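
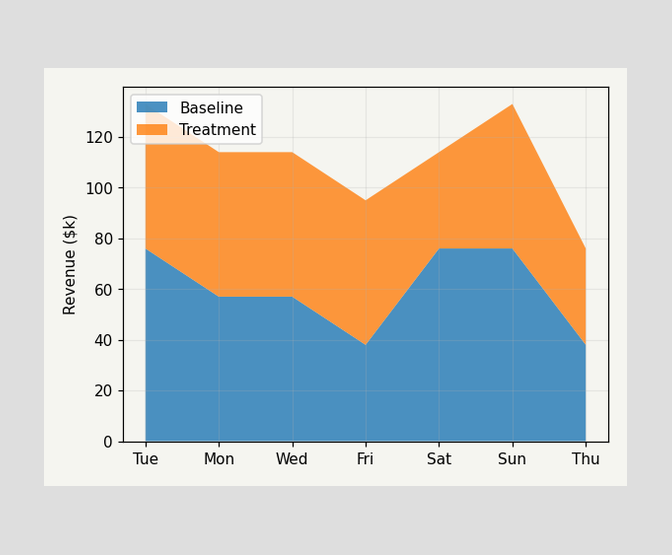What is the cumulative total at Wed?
$114k

The stacked total at Wed reaches $114k.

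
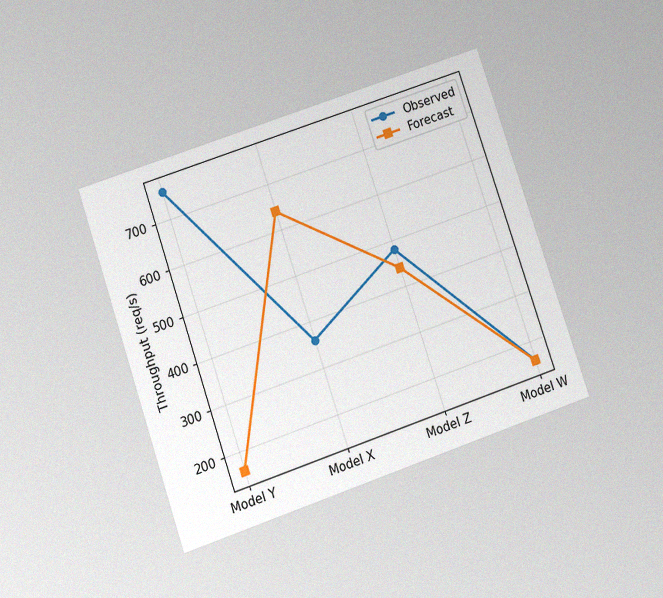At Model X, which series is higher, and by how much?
Forecast, by 280req/s

The chart is tilted about 19° counter-clockwise and viewed at a slight angle, with some photo noise. At Model X, Forecast sits above the other line by 280req/s.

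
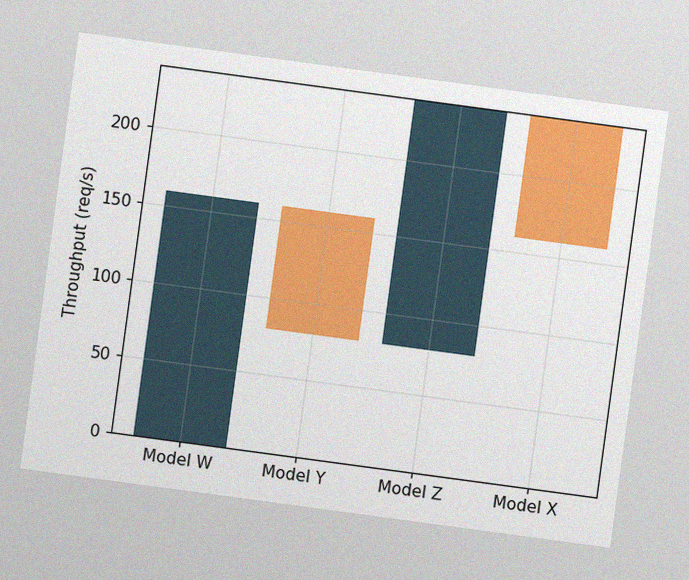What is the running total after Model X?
160req/s

The chart is tilted about 8° clockwise, with some photo noise. After Model X the running total reaches 160req/s.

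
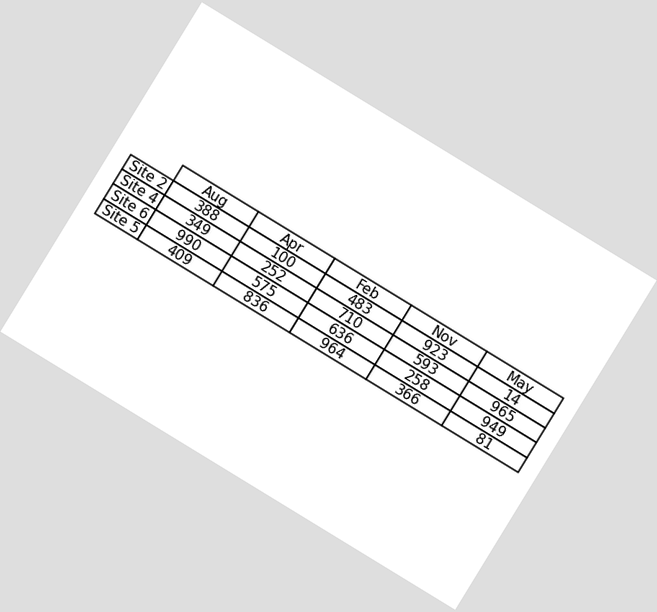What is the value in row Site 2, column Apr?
The chart is tilted about 31° clockwise. The (Site 2, Apr) cell reads 100.

100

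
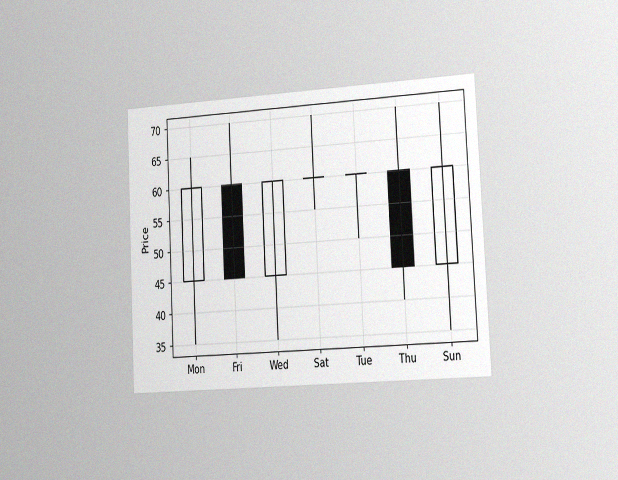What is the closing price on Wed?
60

The chart is tilted about 3° counter-clockwise and viewed slightly from the right, with some photo noise. The Wed candle closes at 60.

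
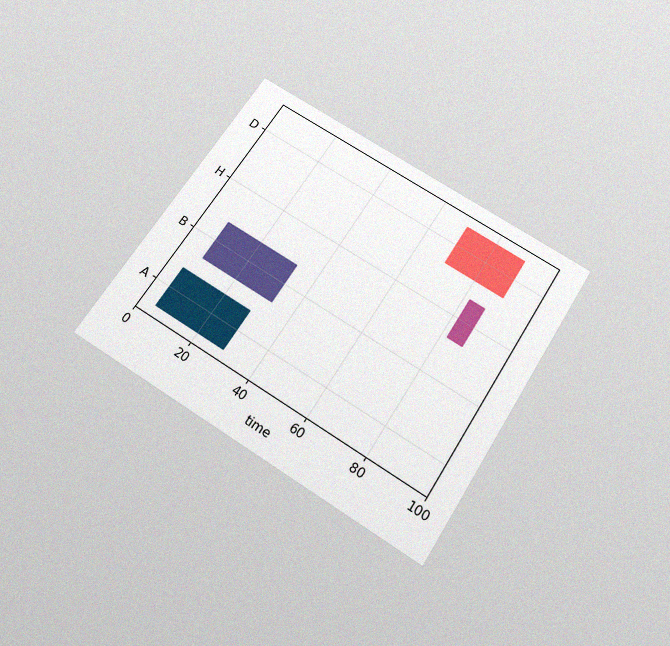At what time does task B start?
8

The chart is tilted about 33° clockwise and viewed slightly from below, with some photo noise. The B bar begins at t=8.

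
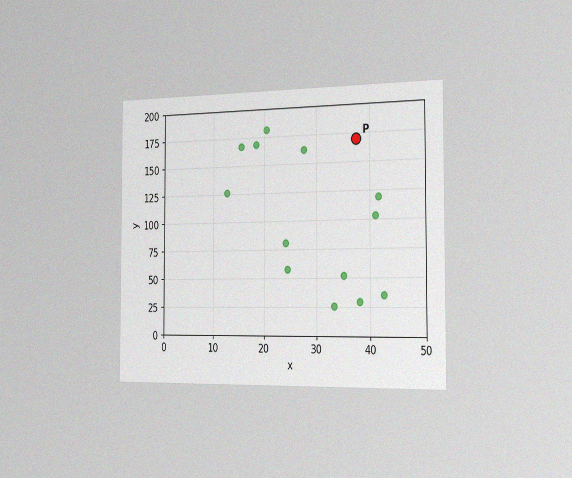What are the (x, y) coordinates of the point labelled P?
(37.5, 170)

The chart is viewed slightly from the right, with some photo noise. Following the gridlines from P to each axis, P sits at (37.5, 170).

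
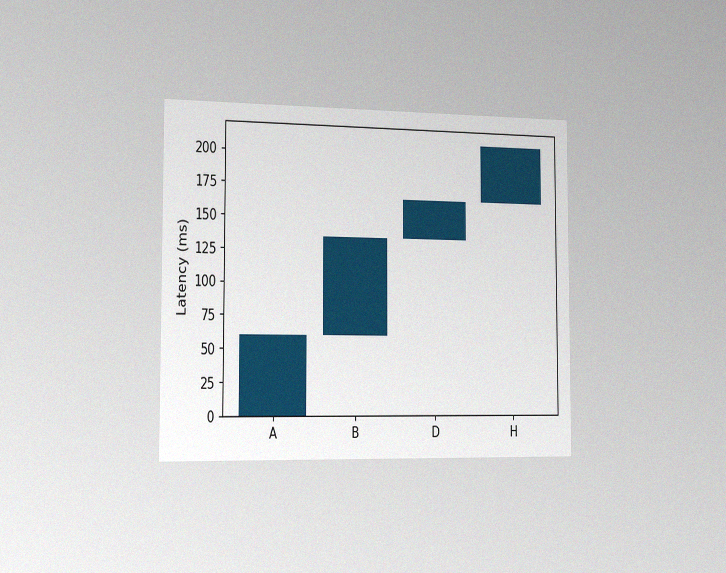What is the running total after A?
60ms

The chart is viewed slightly from the left, with some photo noise. After A the running total reaches 60ms.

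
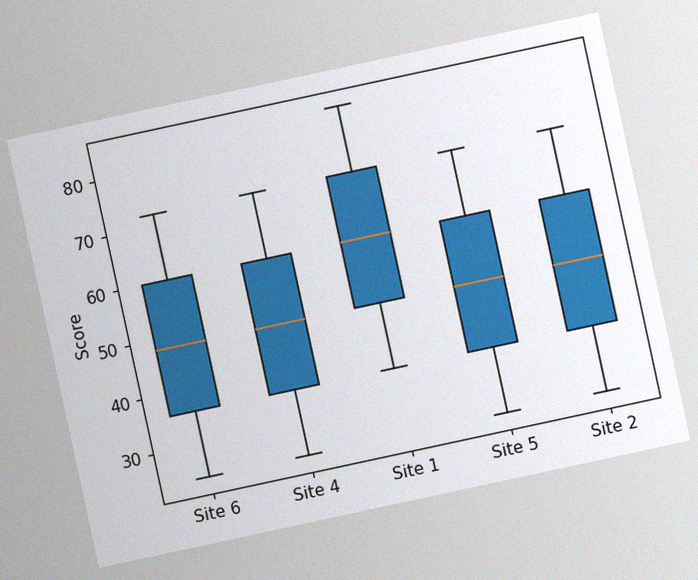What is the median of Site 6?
The chart is tilted about 12° counter-clockwise, with some photo noise. The median line in the Site 6 box sits at 48.

48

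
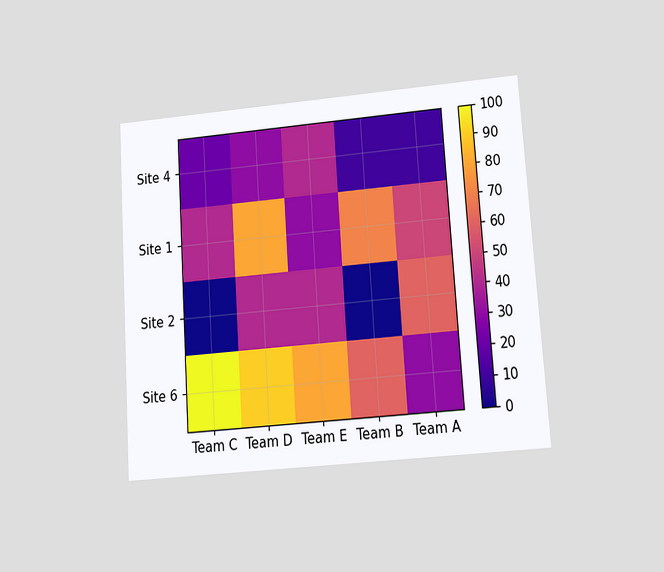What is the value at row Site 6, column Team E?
80

The chart is tilted about 4° counter-clockwise and viewed at a slight angle. Matching cell (Site 6, Team E) against the colorbar gives 80.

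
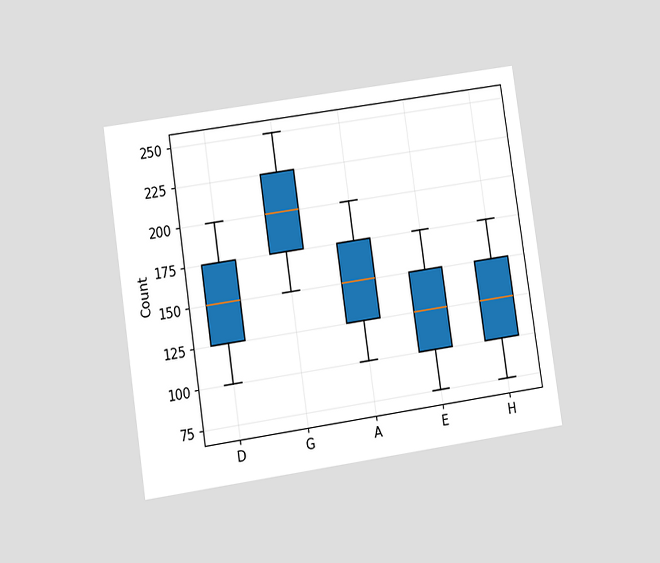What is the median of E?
125

The chart is tilted about 8° counter-clockwise and viewed at a slight angle. The median line in the E box sits at 125.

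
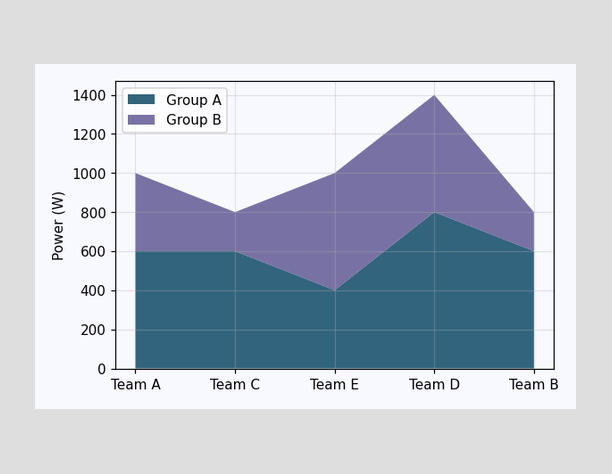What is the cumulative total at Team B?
800W

The stacked total at Team B reaches 800W.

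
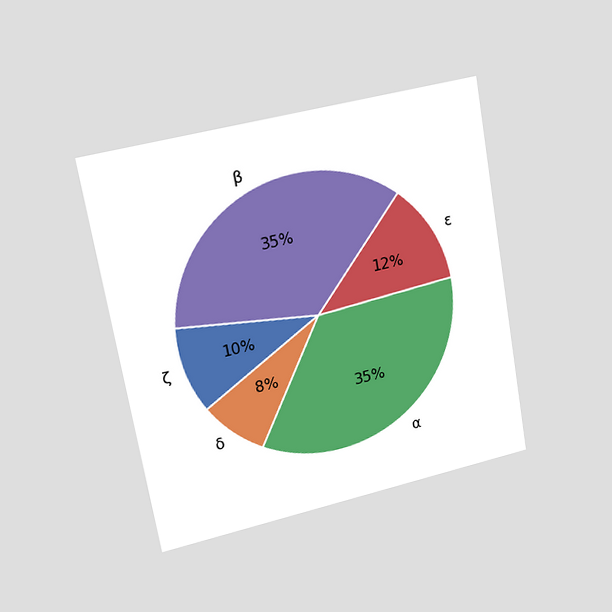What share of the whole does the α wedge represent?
The chart is tilted about 10° counter-clockwise and viewed slightly from the left. The α slice takes up 35% of the pie.

35%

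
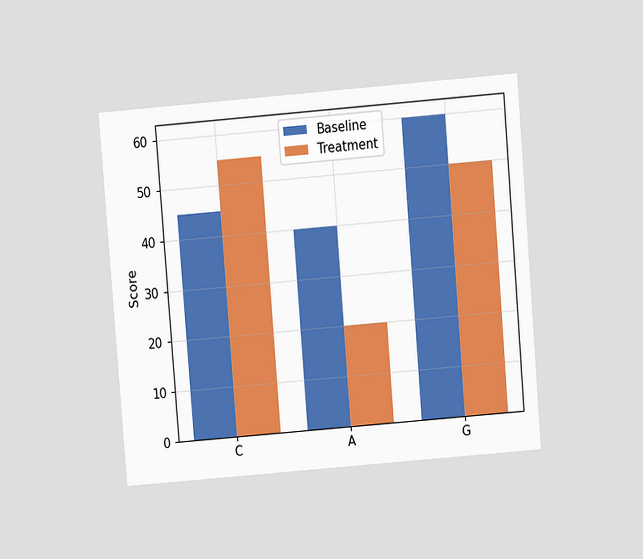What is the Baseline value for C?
45

The chart is tilted about 5° counter-clockwise and viewed at a slight angle. The Baseline bar at C reaches 45 on the y-axis.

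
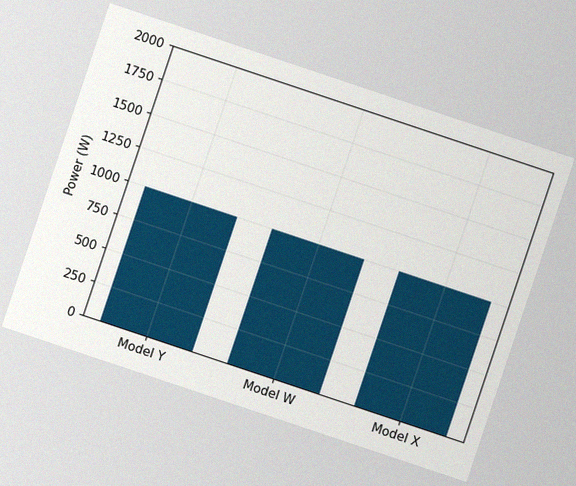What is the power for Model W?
1000W

The chart is tilted about 19° clockwise, with some photo noise. Reading along the chart's y-axis, the Model W bar reaches 1000W.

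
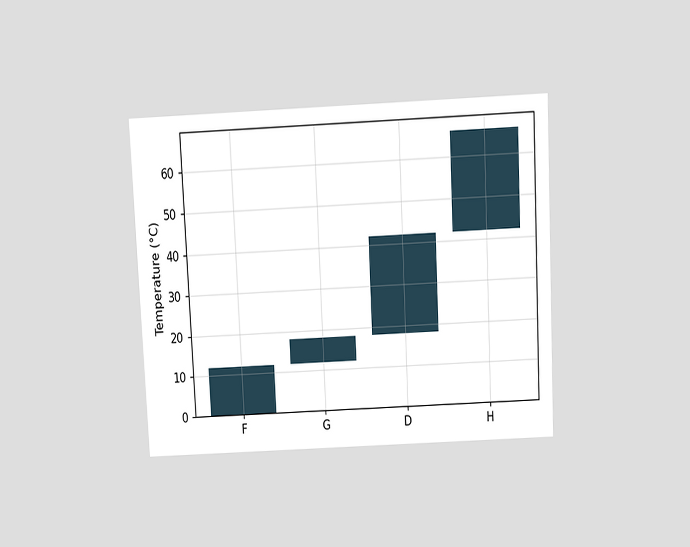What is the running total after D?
42°C

The chart is tilted about 3° counter-clockwise and viewed slightly from above. After D the running total reaches 42°C.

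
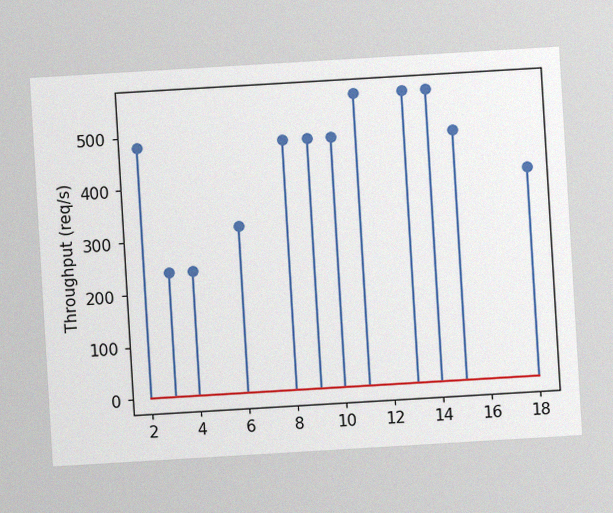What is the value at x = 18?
The chart is tilted about 3° counter-clockwise, with some photo noise. The stem at x=18 reaches 400req/s.

400req/s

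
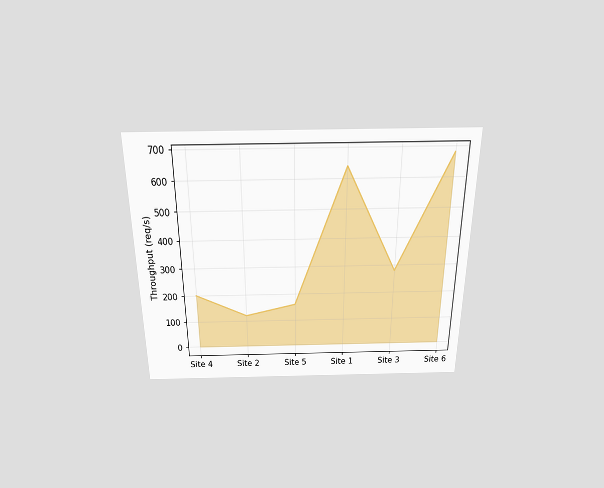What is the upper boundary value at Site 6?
680req/s

The chart is viewed slightly from above. At Site 6 the upper boundary is at 680req/s.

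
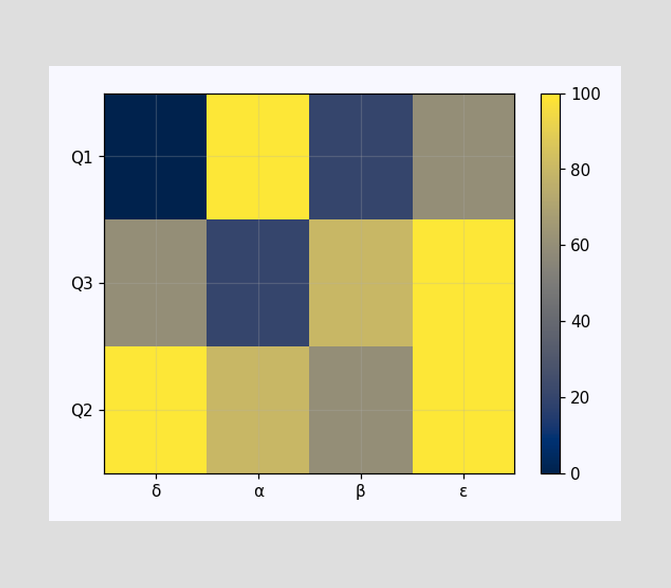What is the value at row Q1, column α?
Matching cell (Q1, α) against the colorbar gives 100.

100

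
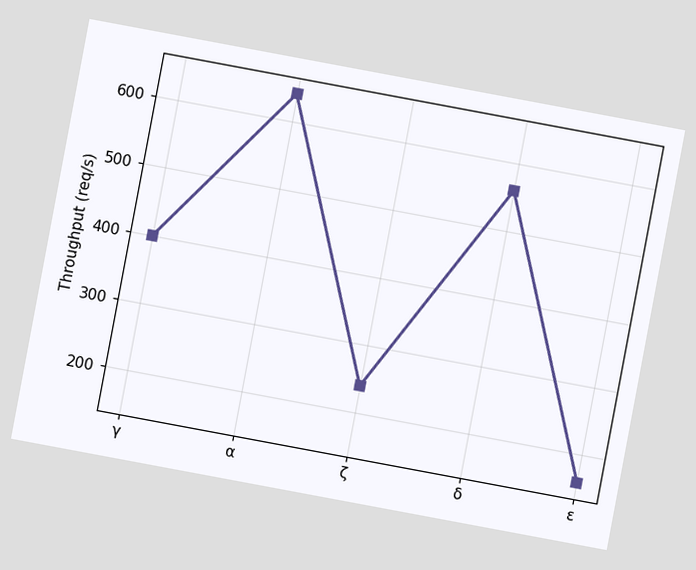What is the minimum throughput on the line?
160req/s

The chart is tilted about 11° clockwise. The lowest point is at ε, and reading across to the y-axis gives 160req/s.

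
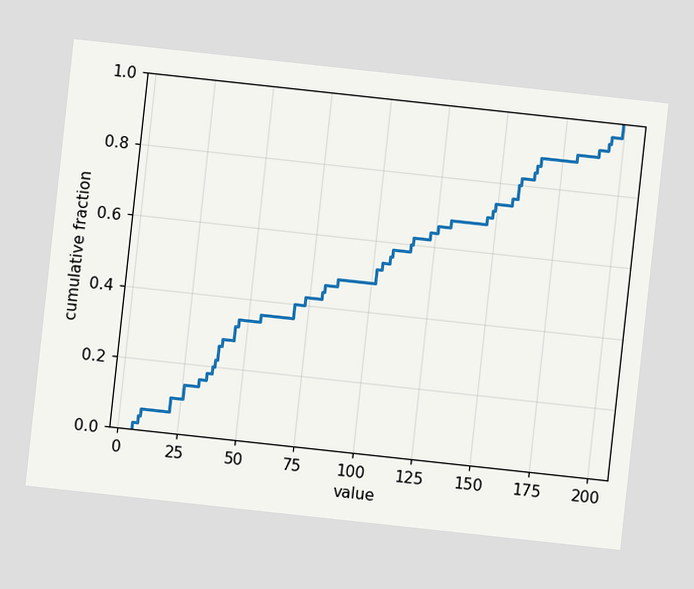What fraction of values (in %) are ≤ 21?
10%

The chart is tilted about 6° clockwise. At x=21 the ECDF step is at 10%.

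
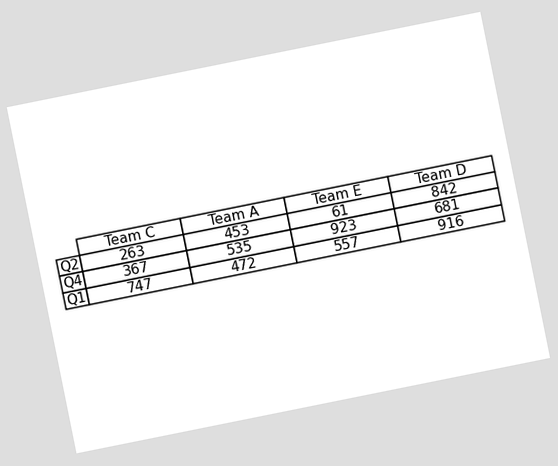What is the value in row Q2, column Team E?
61

The chart is tilted about 11° counter-clockwise. The (Q2, Team E) cell reads 61.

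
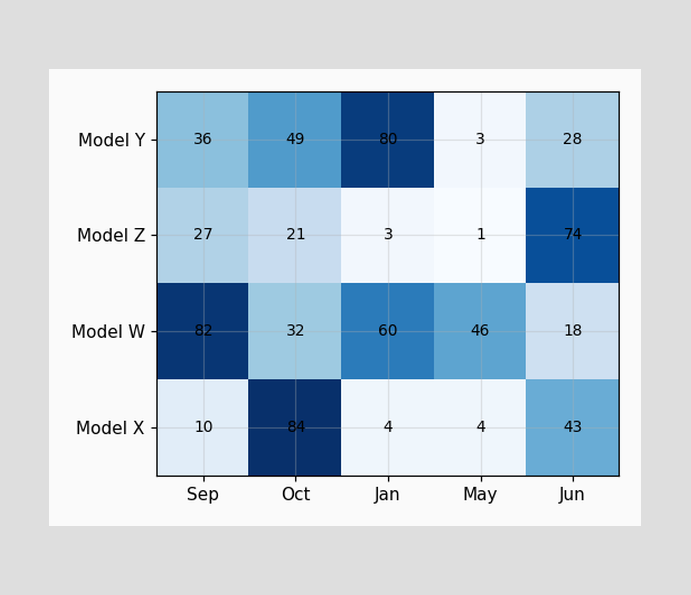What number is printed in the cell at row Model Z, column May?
1

The (Model Z, May) cell reads 1.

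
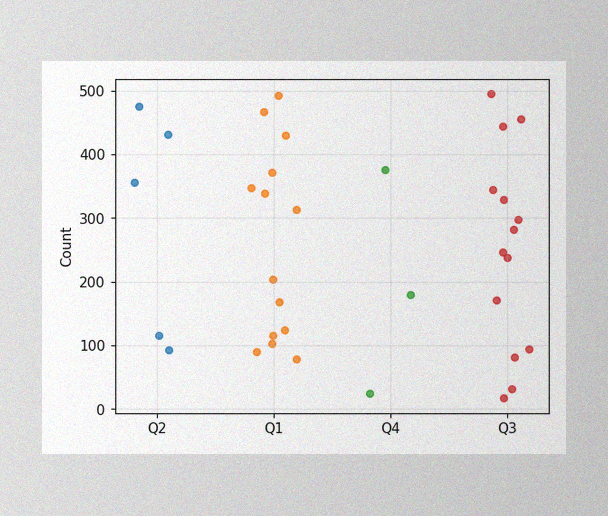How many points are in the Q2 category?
The image has some photo noise and uneven lighting. Counting the markers in the Q2 column gives 5.

5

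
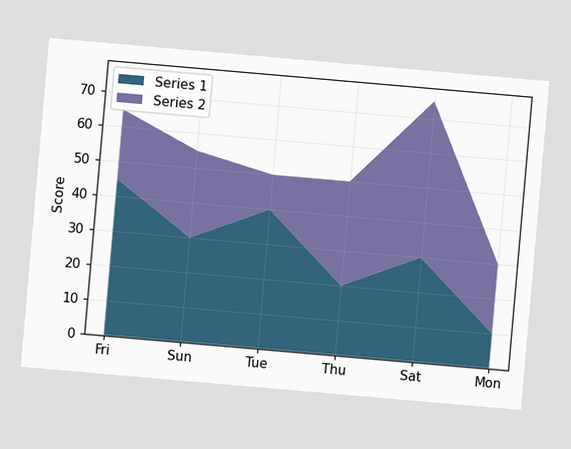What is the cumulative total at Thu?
50

The chart is tilted about 5° clockwise. The stacked total at Thu reaches 50.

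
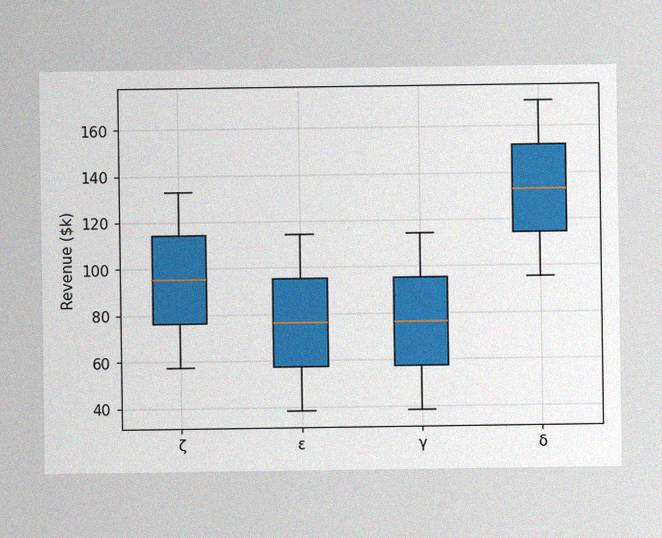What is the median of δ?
The image has some photo noise and uneven lighting. The median line in the δ box sits at $133k.

$133k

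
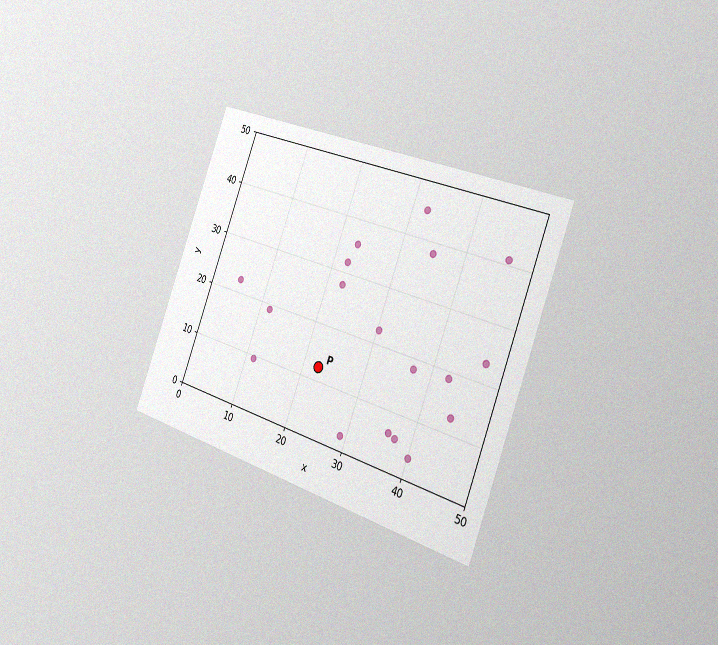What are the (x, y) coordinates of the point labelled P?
The chart is tilted about 20° clockwise and viewed slightly from the right, with some photo noise. Following the gridlines from P to each axis, P sits at (22.5, 12.5).

(22.5, 12.5)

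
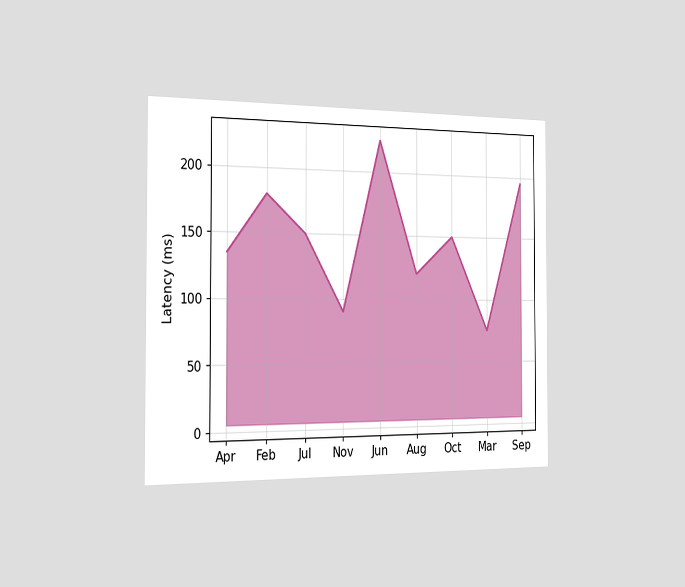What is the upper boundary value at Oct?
The chart is viewed slightly from the left. At Oct the upper boundary is at 150ms.

150ms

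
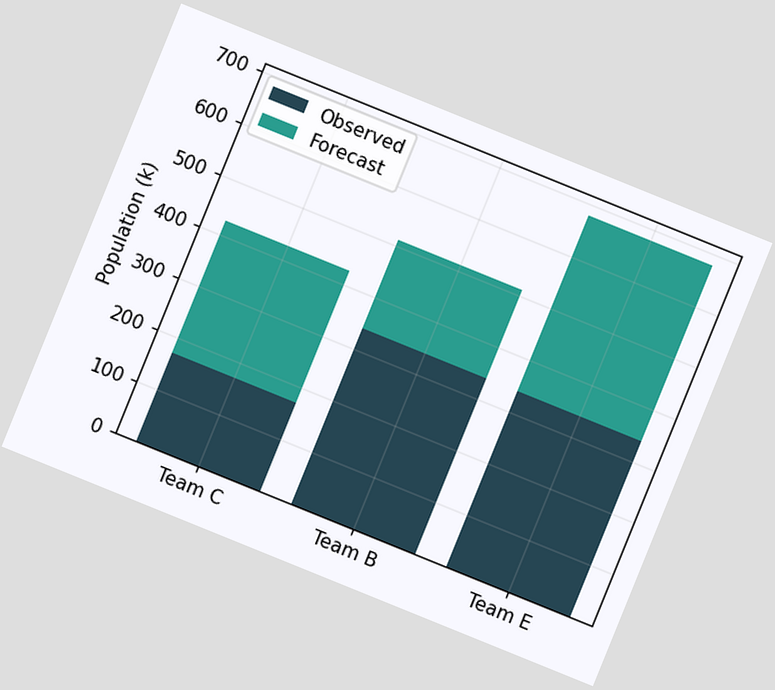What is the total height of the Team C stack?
425k

The chart is tilted about 22° clockwise. The Team C stack's top reaches 425k on the y-axis.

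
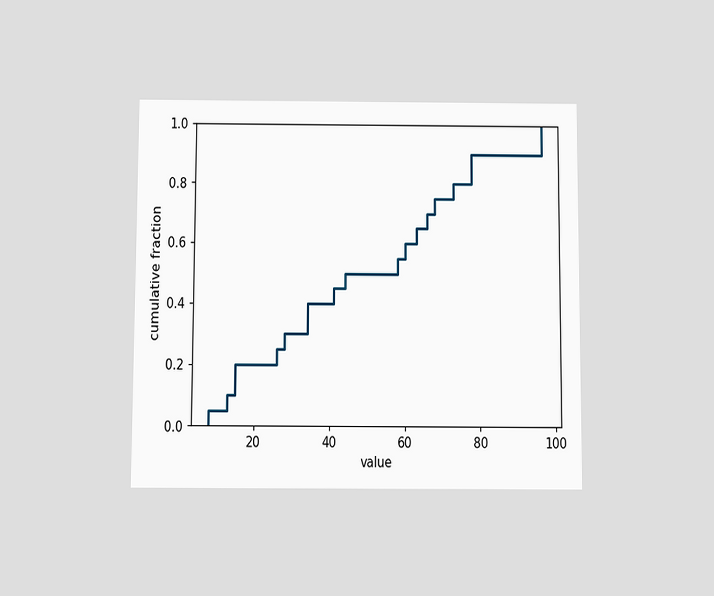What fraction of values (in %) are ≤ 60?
The chart is viewed slightly from below. At x=60 the ECDF step is at 60%.

60%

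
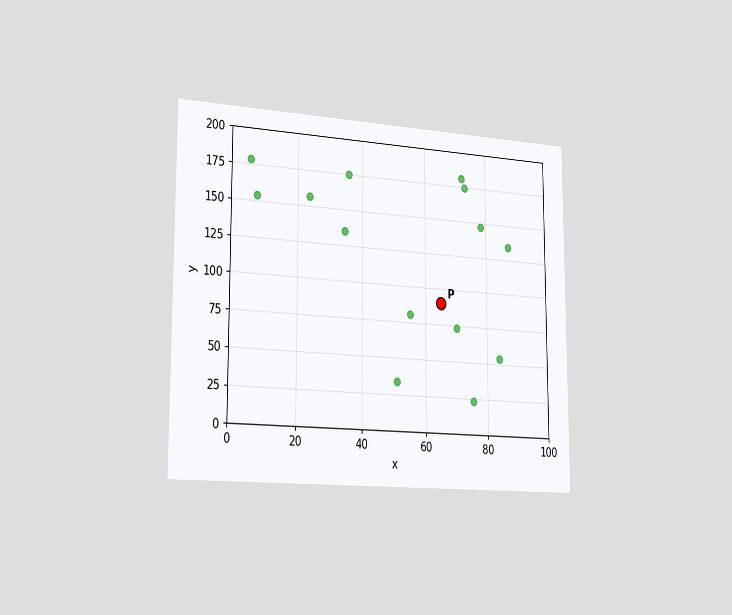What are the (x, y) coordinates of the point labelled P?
(65, 90)

The chart is viewed slightly from the left. Following the gridlines from P to each axis, P sits at (65, 90).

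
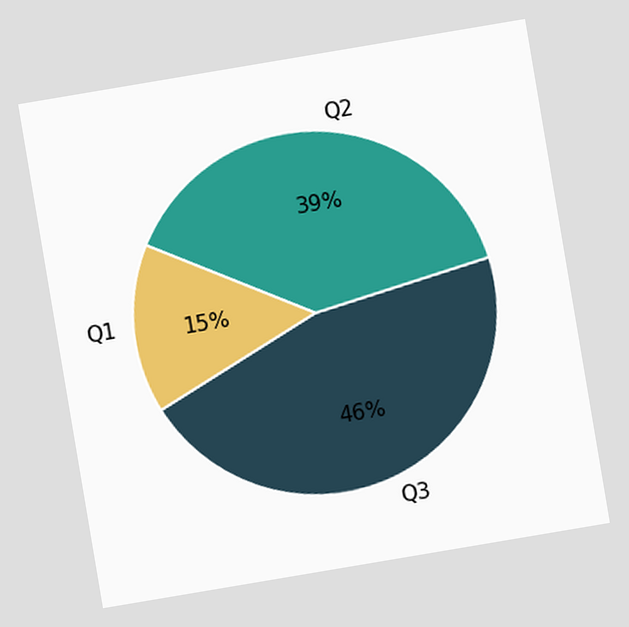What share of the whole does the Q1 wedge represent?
15%

The chart is tilted about 10° counter-clockwise. The Q1 slice takes up 15% of the pie.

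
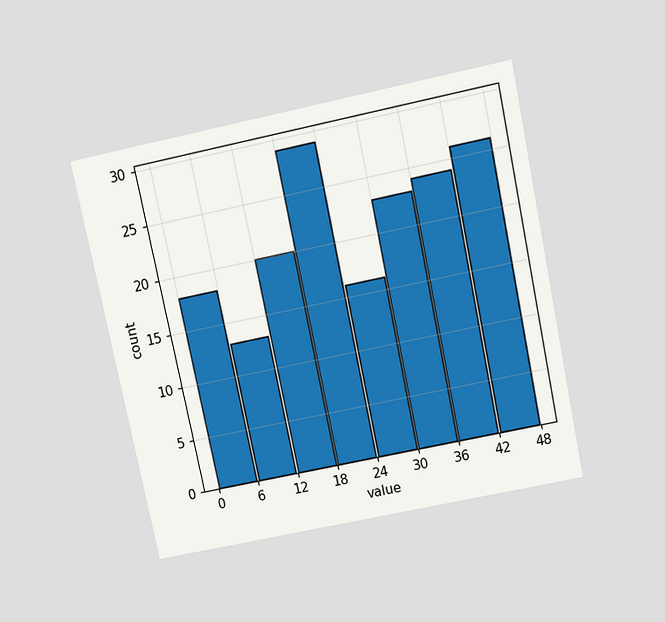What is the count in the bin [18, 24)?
The chart is tilted about 12° counter-clockwise and viewed slightly from above. The [18, 24) bin has height 29.

29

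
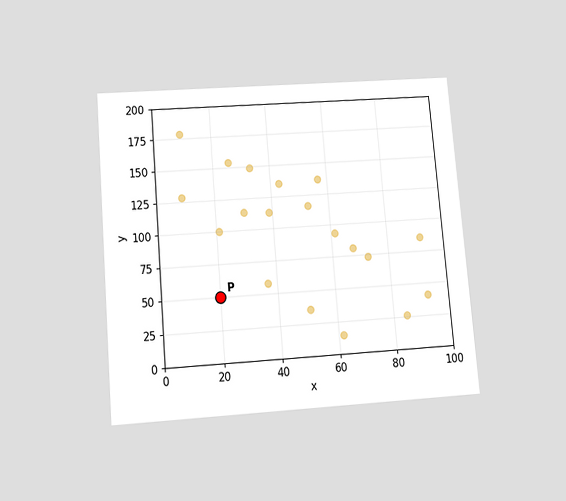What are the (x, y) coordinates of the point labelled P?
(20, 50)

The chart is tilted about 5° counter-clockwise and viewed slightly from below. Following the gridlines from P to each axis, P sits at (20, 50).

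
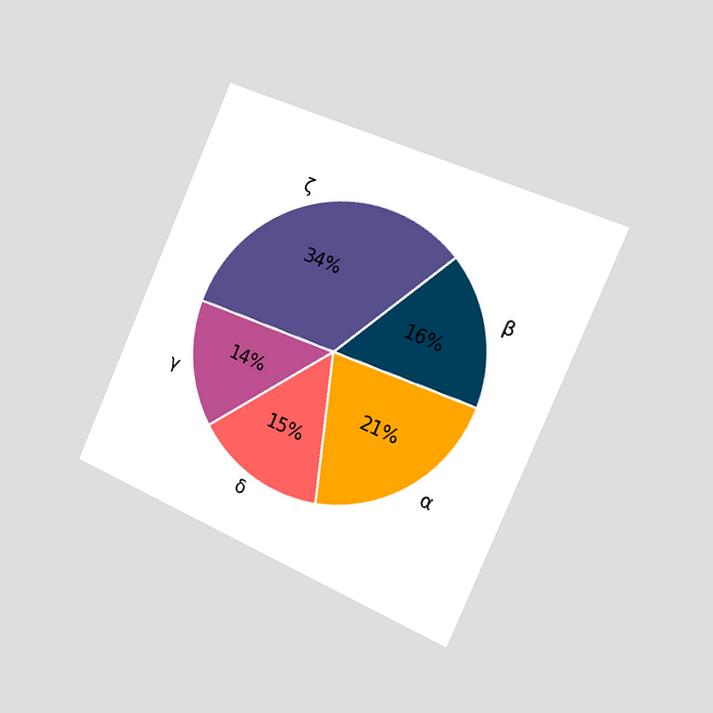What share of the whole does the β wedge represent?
16%

The chart is tilted about 23° clockwise and viewed slightly from the right. The β slice takes up 16% of the pie.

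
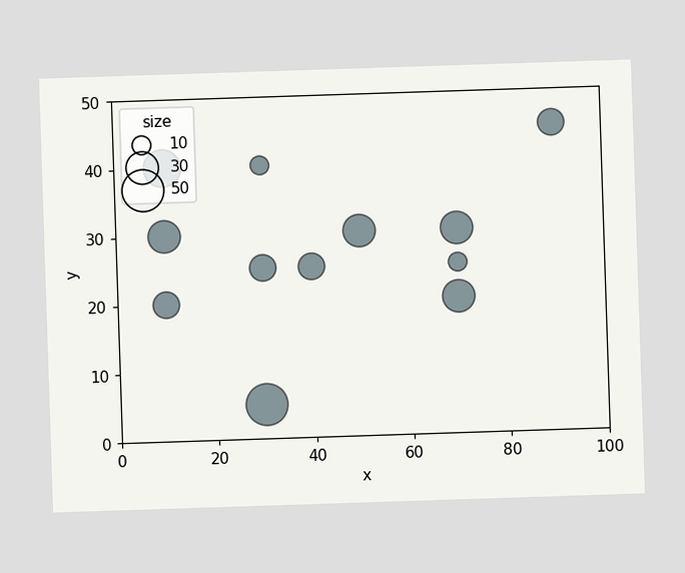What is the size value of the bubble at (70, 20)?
Matching the bubble at (70, 20) against the size legend gives 30.

30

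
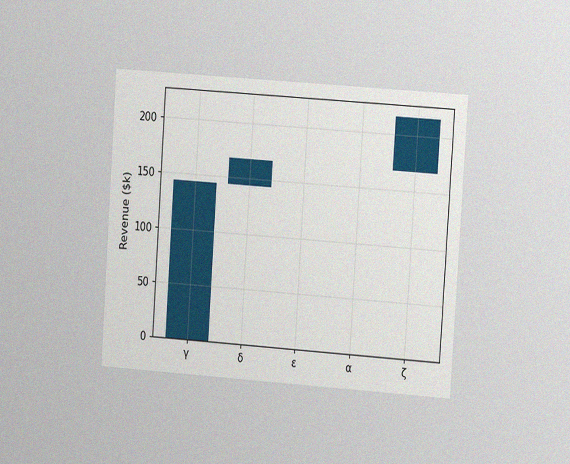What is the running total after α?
$168k

The chart is tilted about 4° clockwise and viewed at a slight angle, with some photo noise. After α the running total reaches $168k.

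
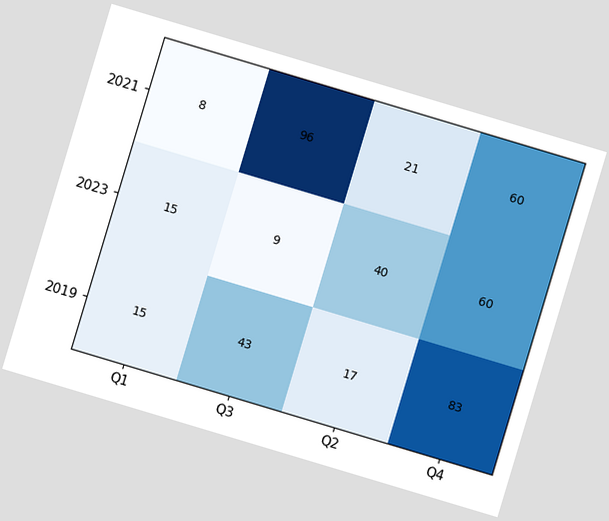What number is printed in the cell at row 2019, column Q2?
17

The chart is tilted about 17° clockwise. The (2019, Q2) cell reads 17.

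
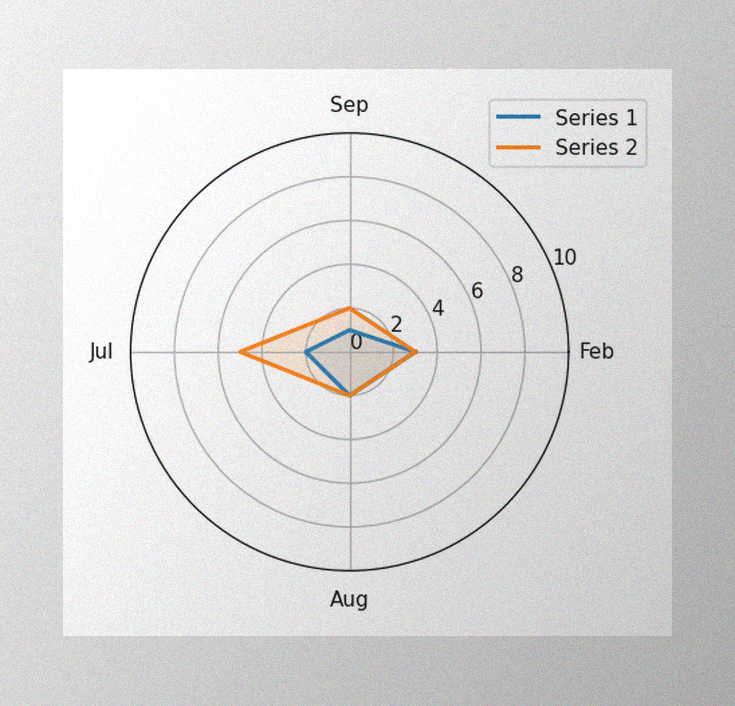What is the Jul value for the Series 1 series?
2

The image has some photo noise and uneven lighting. On the Jul axis, Series 1 reaches 2.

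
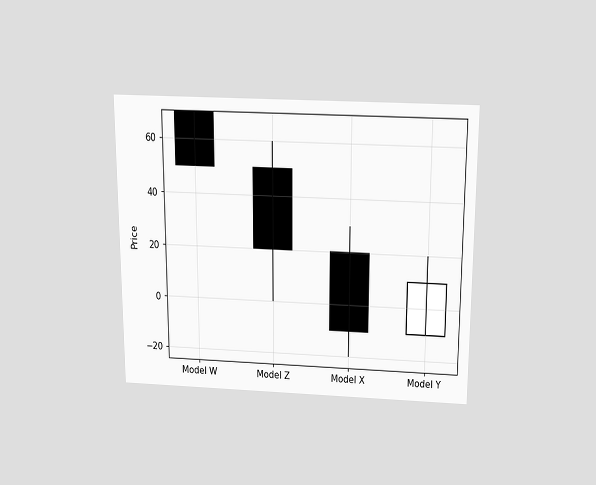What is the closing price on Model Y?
10

The chart is viewed slightly from above. The Model Y candle closes at 10.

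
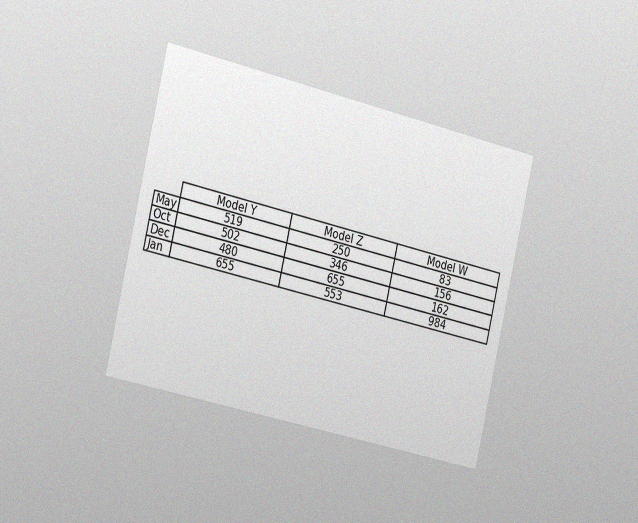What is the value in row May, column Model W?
The chart is tilted about 13° clockwise and viewed slightly from the left, with some photo noise. The (May, Model W) cell reads 83.

83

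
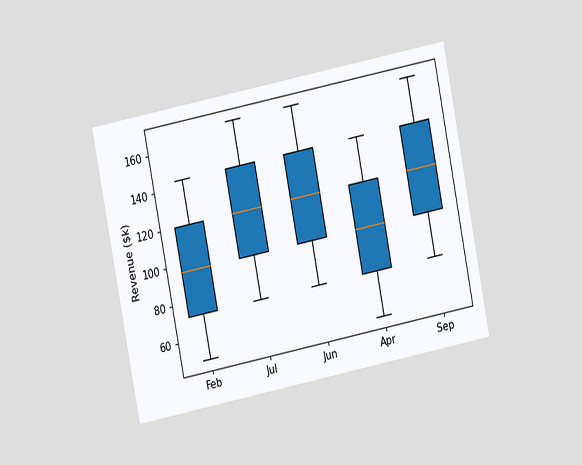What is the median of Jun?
$120k

The chart is tilted about 11° counter-clockwise and viewed at a slight angle. The median line in the Jun box sits at $120k.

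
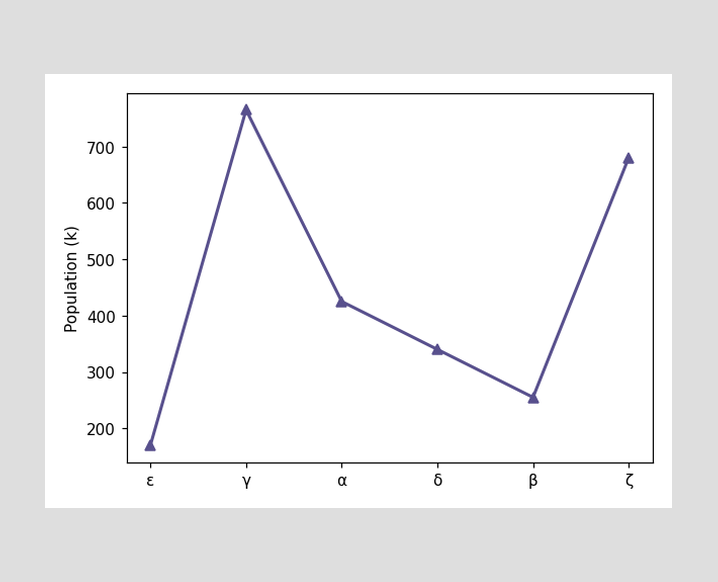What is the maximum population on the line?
The highest point is at γ, and reading across to the y-axis gives 765k.

765k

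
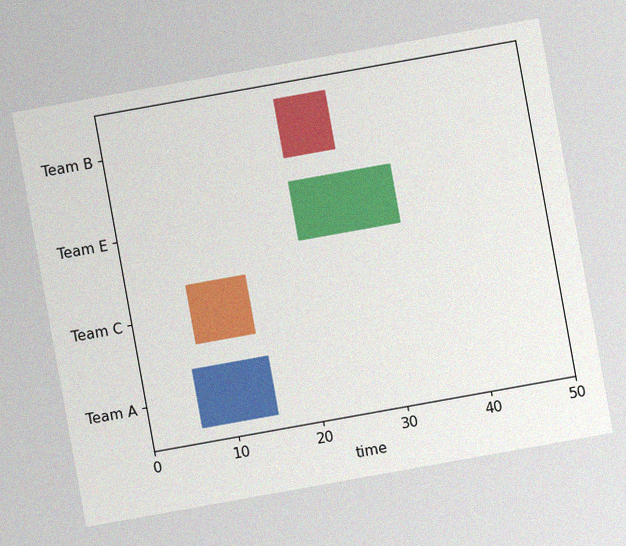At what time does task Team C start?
The chart is tilted about 10° counter-clockwise, with some photo noise. The Team C bar begins at t=7.

7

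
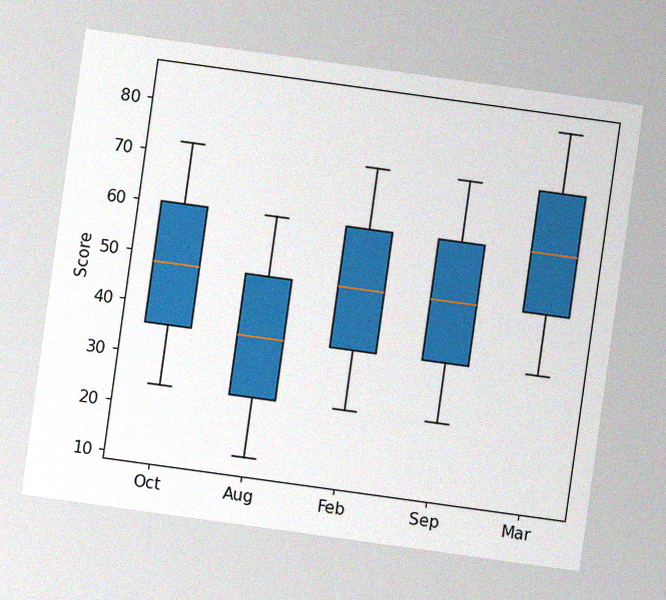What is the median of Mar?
The chart is tilted about 8° clockwise, with some photo noise. The median line in the Mar box sits at 60.

60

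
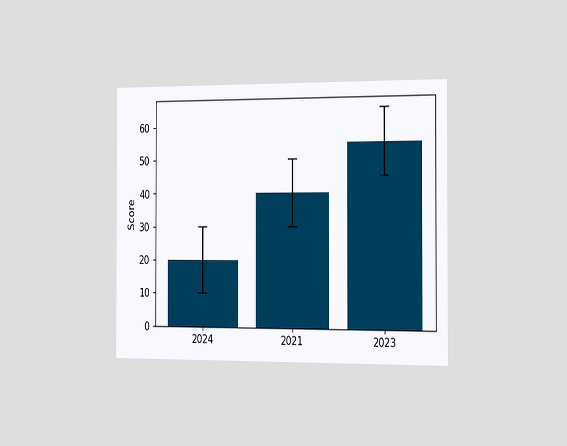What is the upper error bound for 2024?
The chart is viewed slightly from the right. The 2024 bar's upper whisker reaches 30.

30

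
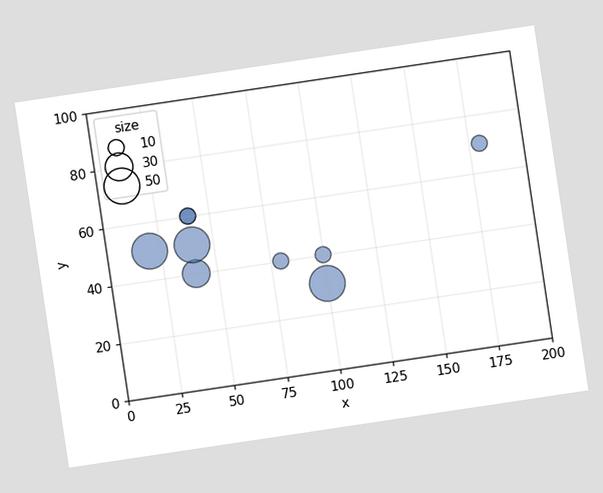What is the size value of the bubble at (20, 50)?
50

The chart is tilted about 8° counter-clockwise. Matching the bubble at (20, 50) against the size legend gives 50.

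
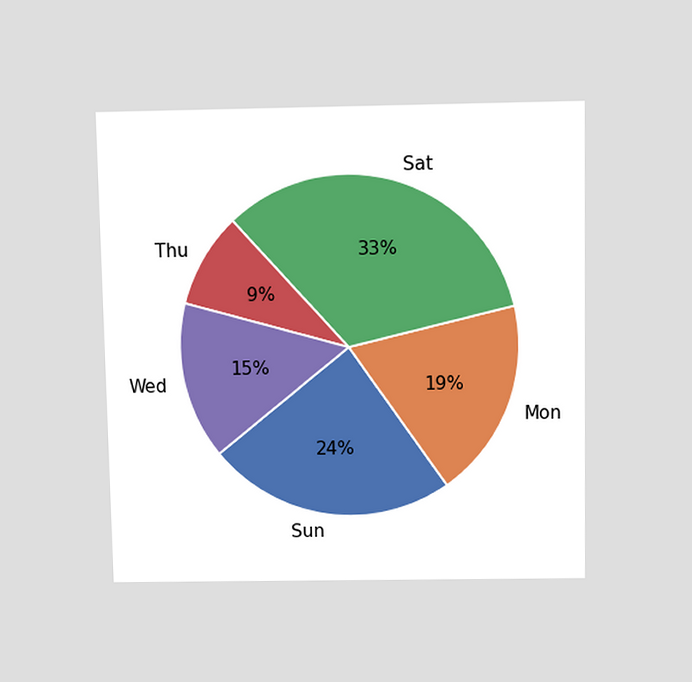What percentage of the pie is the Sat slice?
33%

The chart is viewed slightly from above. The Sat slice takes up 33% of the pie.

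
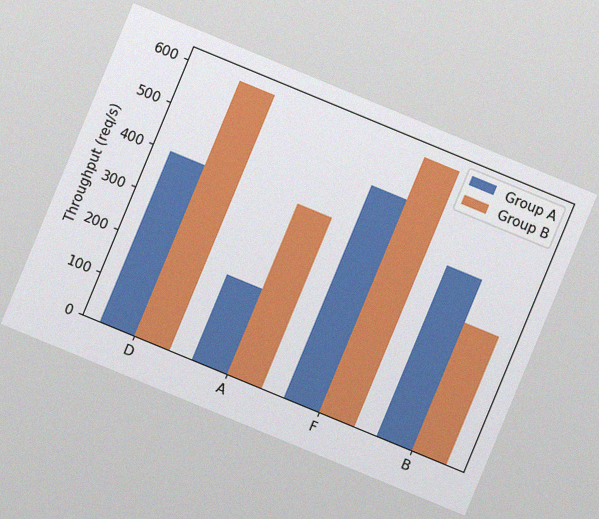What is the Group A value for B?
400req/s

The chart is tilted about 22° clockwise, with some photo noise. The Group A bar at B reaches 400req/s on the y-axis.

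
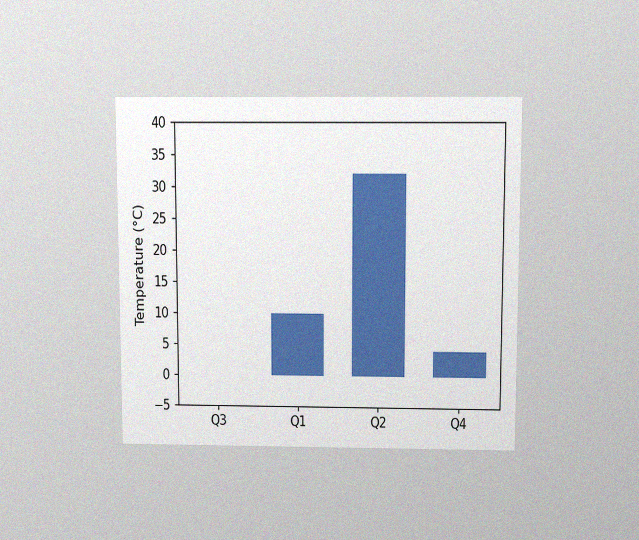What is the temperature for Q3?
0°C

The chart is viewed slightly from above, with some photo noise. Reading along the chart's y-axis, the Q3 bar reaches 0°C.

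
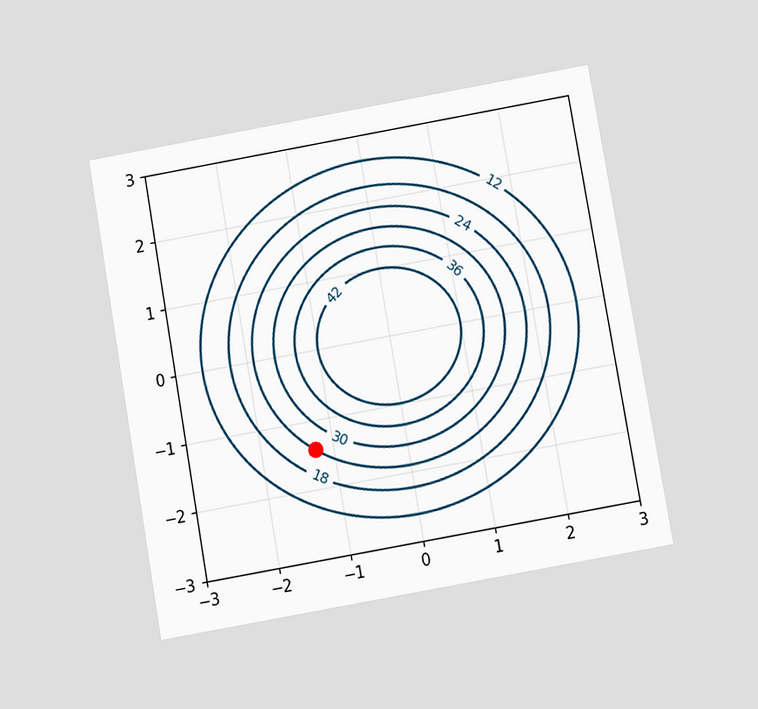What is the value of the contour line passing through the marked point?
The chart is tilted about 10° counter-clockwise and viewed slightly from below. The marked point sits on the contour labelled 24.

24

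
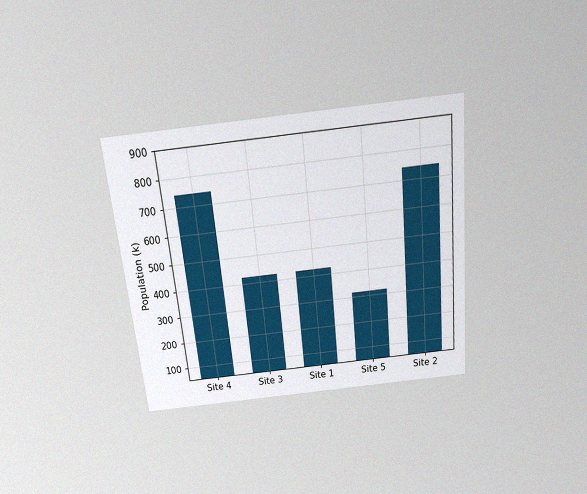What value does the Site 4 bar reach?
The chart is tilted about 6° counter-clockwise and viewed slightly from above, with some photo noise. Reading along the chart's y-axis, the Site 4 bar reaches 742k.

742k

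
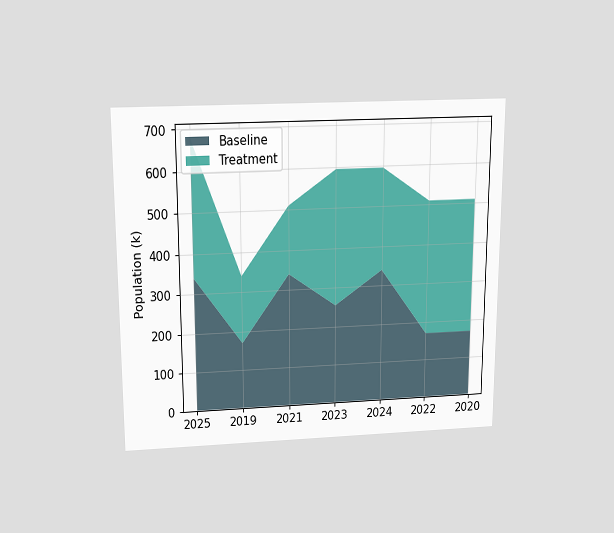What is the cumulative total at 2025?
680k

The chart is viewed slightly from above. The stacked total at 2025 reaches 680k.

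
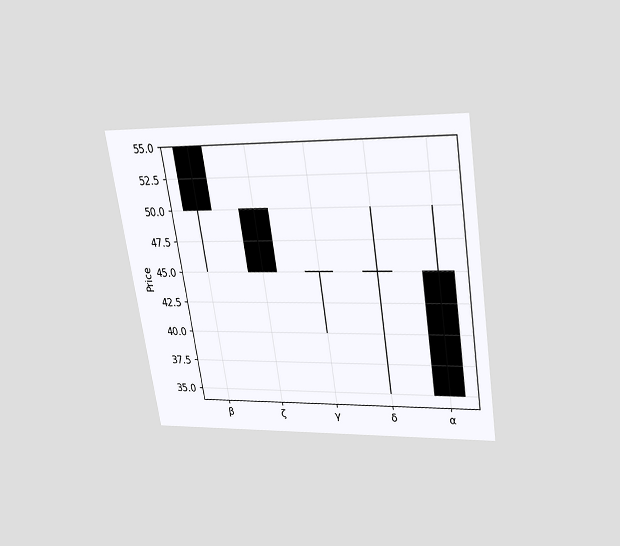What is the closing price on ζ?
The chart is tilted about 9° counter-clockwise and viewed slightly from above. The ζ candle closes at 45.

45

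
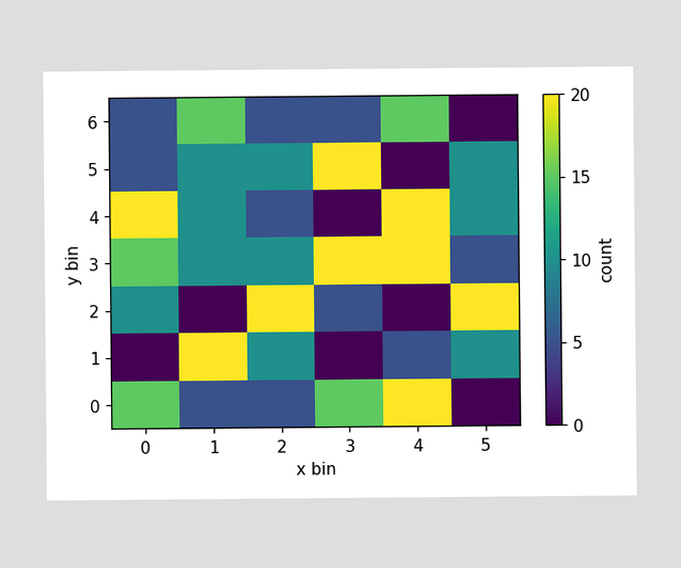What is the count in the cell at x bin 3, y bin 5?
20

Matching the cell (3, 5) against the colorbar gives 20.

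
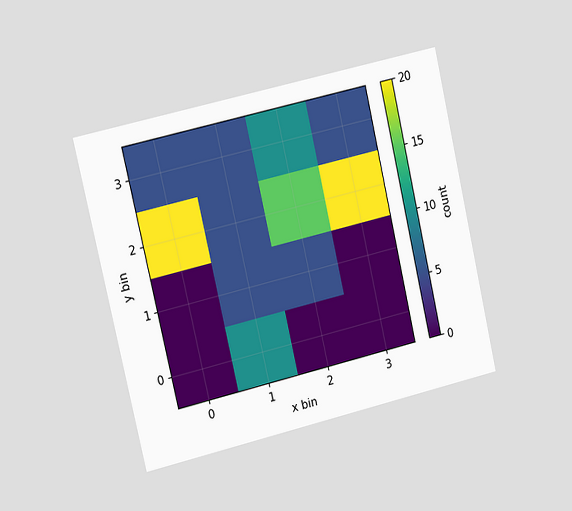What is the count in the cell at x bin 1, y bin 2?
5

The chart is tilted about 13° counter-clockwise and viewed slightly from the left. Matching the cell (1, 2) against the colorbar gives 5.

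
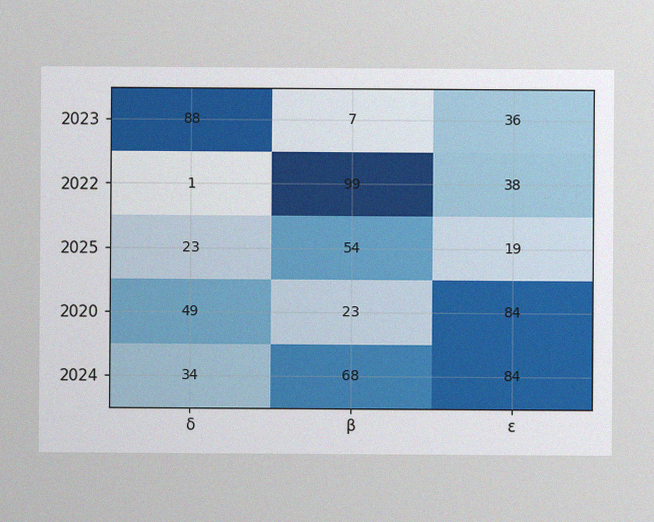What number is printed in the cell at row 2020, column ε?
The image has some photo noise and uneven lighting. The (2020, ε) cell reads 84.

84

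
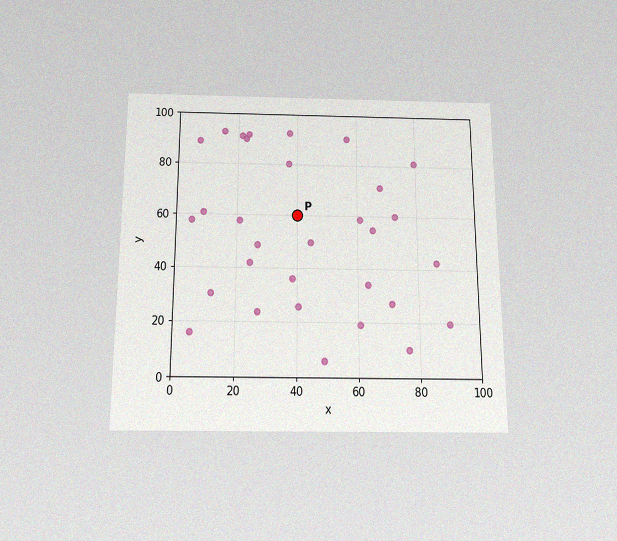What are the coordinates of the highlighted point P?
(40, 60)

The chart is viewed slightly from below, with some photo noise. Following the gridlines from P to each axis, P sits at (40, 60).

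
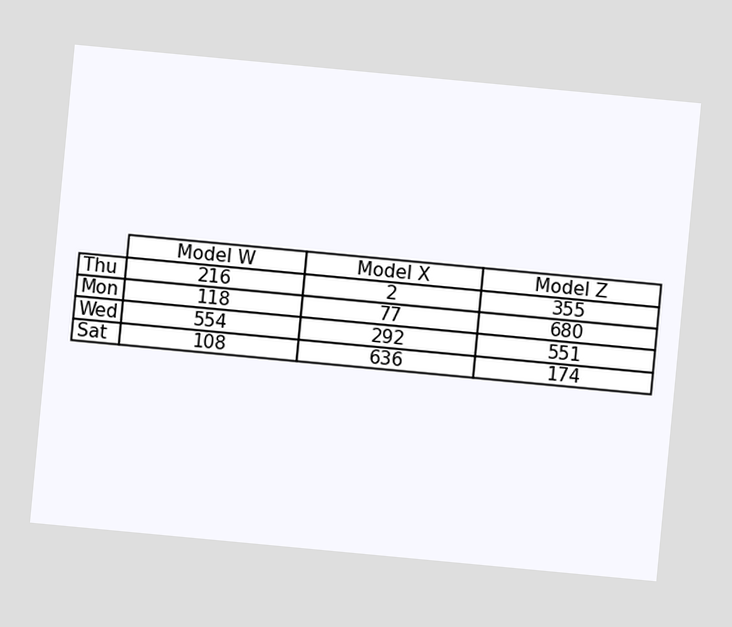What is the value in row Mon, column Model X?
77

The chart is tilted about 5° clockwise. The (Mon, Model X) cell reads 77.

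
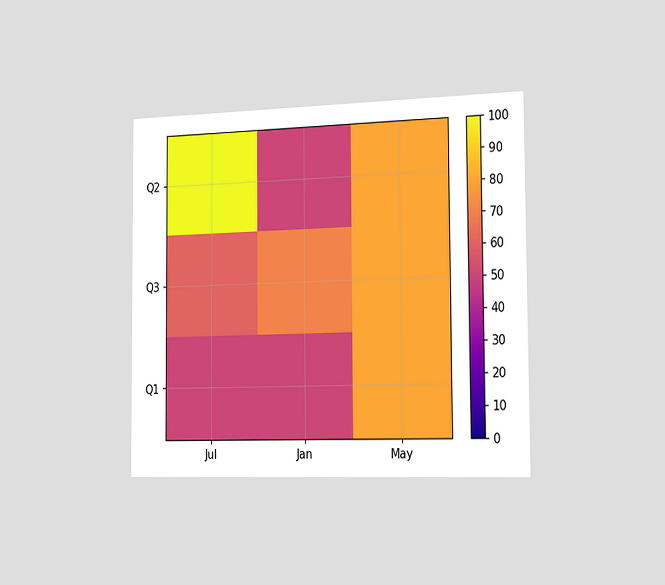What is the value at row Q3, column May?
80

The chart is viewed slightly from the right. Matching cell (Q3, May) against the colorbar gives 80.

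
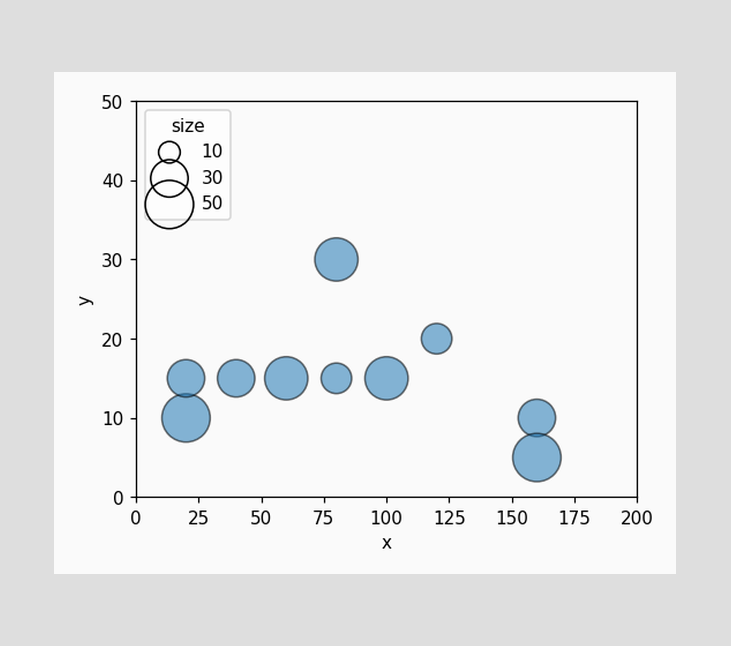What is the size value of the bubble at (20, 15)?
Matching the bubble at (20, 15) against the size legend gives 30.

30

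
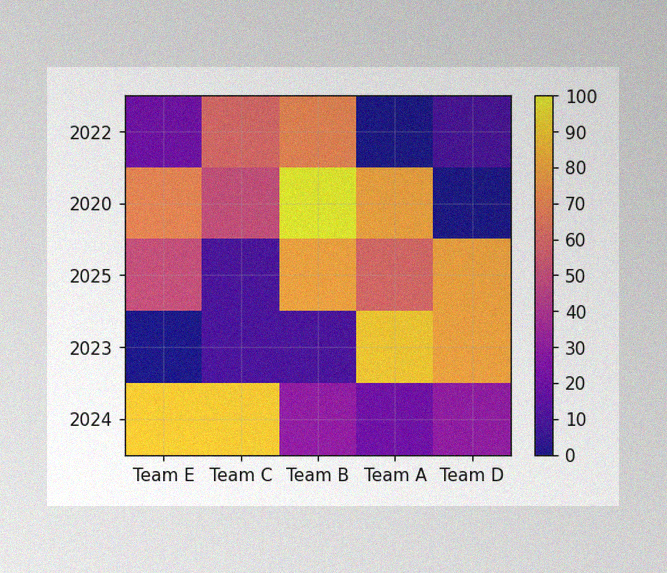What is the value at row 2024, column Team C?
90

The image has some photo noise and uneven lighting. Matching cell (2024, Team C) against the colorbar gives 90.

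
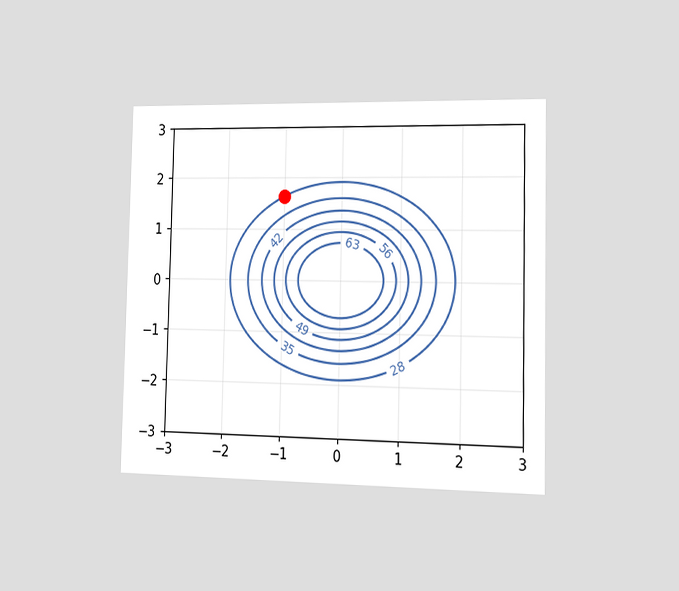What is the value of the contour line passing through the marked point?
The chart is viewed slightly from the right. The marked point sits on the contour labelled 28.

28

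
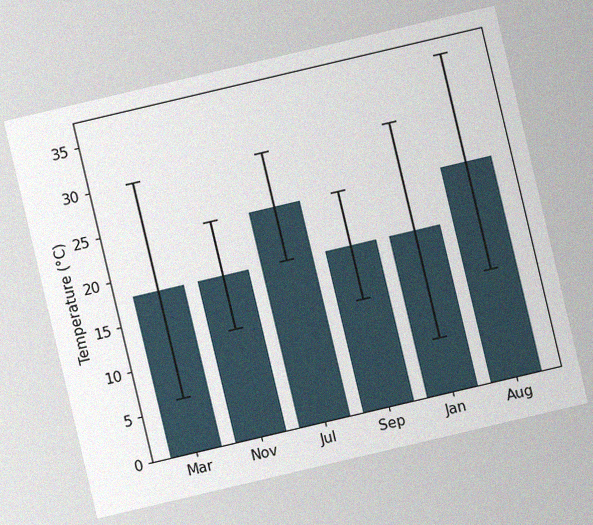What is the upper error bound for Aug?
36°C

The chart is tilted about 13° counter-clockwise, with some photo noise. The Aug bar's upper whisker reaches 36°C.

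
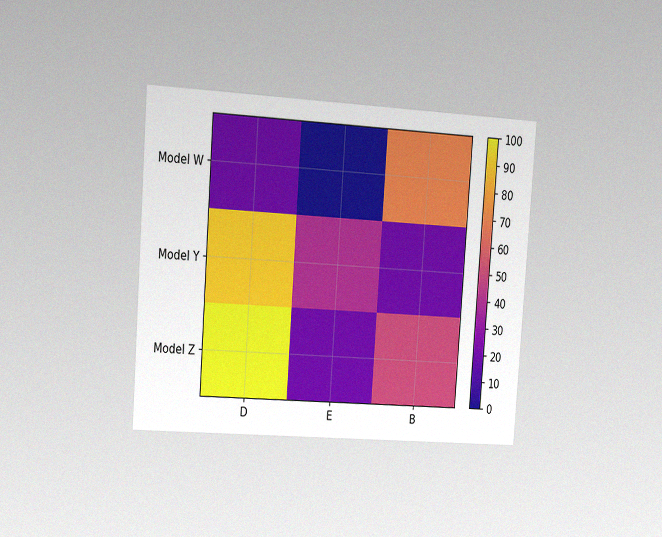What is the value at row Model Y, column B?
20

The chart is tilted about 4° clockwise and viewed slightly from the left, with some photo noise. Matching cell (Model Y, B) against the colorbar gives 20.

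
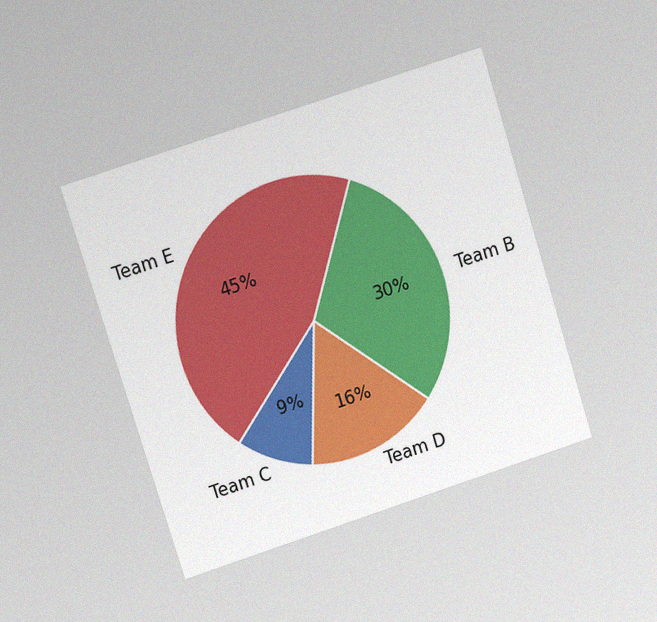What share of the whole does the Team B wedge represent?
30%

The chart is tilted about 18° counter-clockwise and viewed at a slight angle, with some photo noise. The Team B slice takes up 30% of the pie.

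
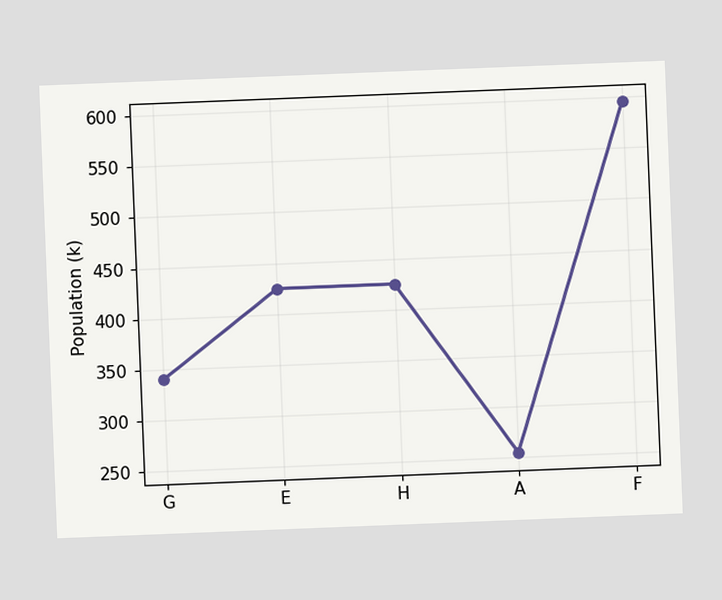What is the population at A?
The chart is tilted about 2° counter-clockwise. At A, the line is at 255k.

255k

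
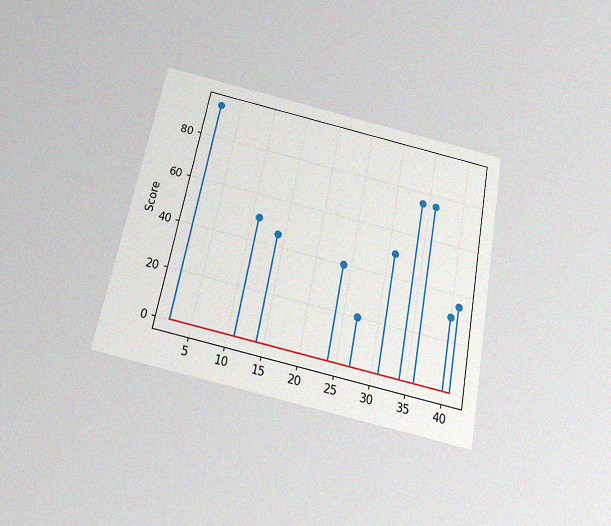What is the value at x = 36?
75

The chart is tilted about 11° clockwise and viewed slightly from below, with some photo noise. The stem at x=36 reaches 75.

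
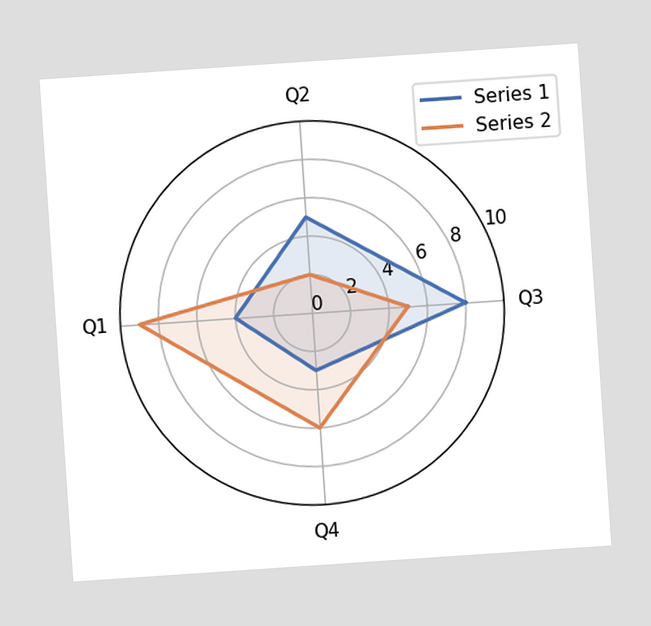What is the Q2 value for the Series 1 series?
The chart is tilted about 4° counter-clockwise. On the Q2 axis, Series 1 reaches 5.

5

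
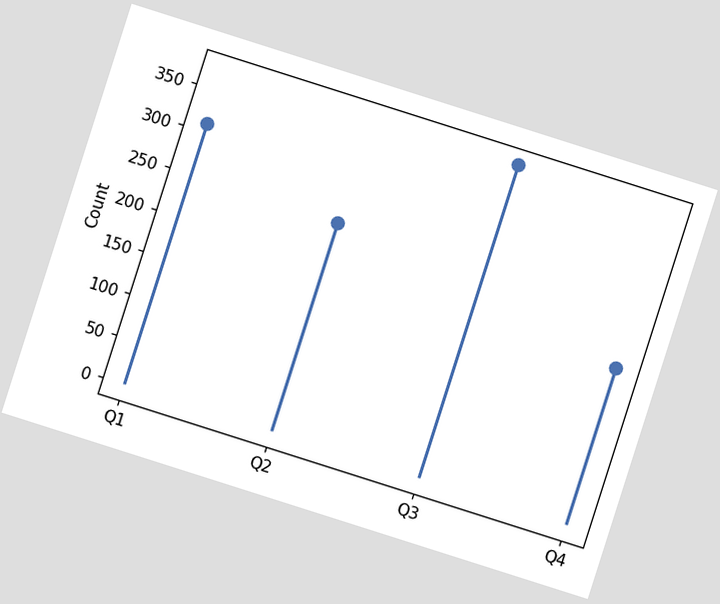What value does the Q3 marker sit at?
372

The chart is tilted about 18° clockwise. The Q3 marker sits at 372.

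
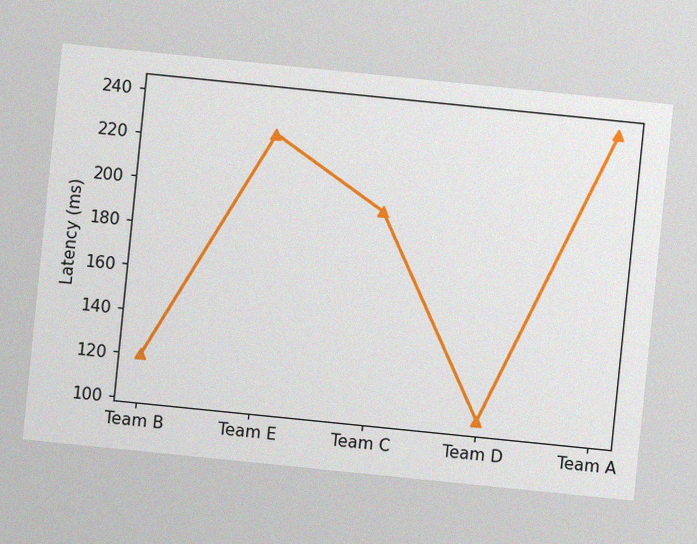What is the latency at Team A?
240ms

The chart is tilted about 6° clockwise, with some photo noise. At Team A, the line is at 240ms.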